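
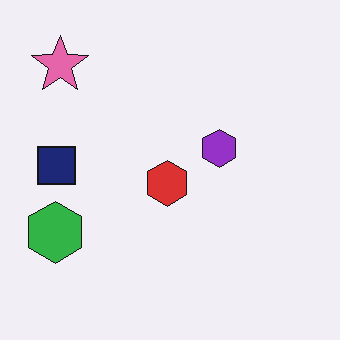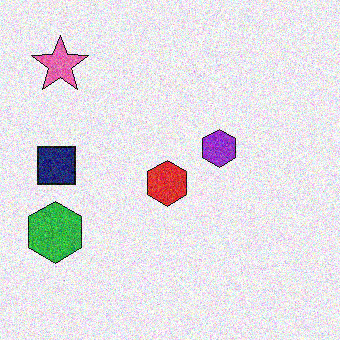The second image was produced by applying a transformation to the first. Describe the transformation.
It was degraded with moderate additive noise.

Random speckle covers the whole image, including the flat background.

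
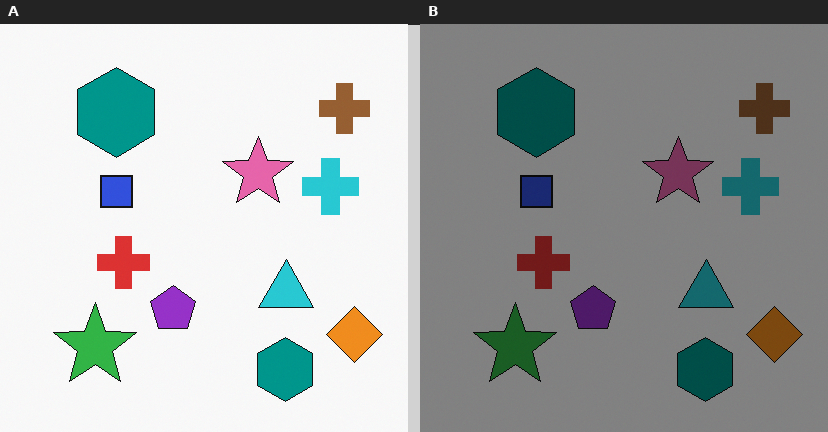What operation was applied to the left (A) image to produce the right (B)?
The transformation is: darkened a lot.

Every pixel — background and shapes alike — is uniformly darkened.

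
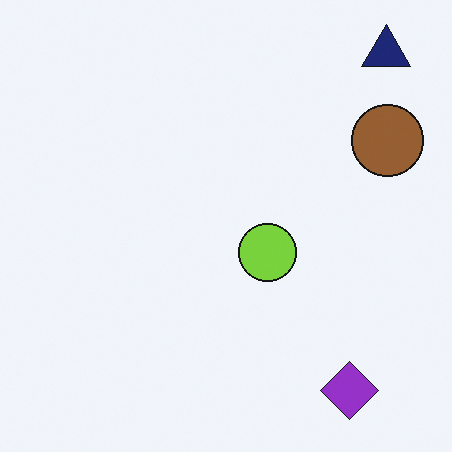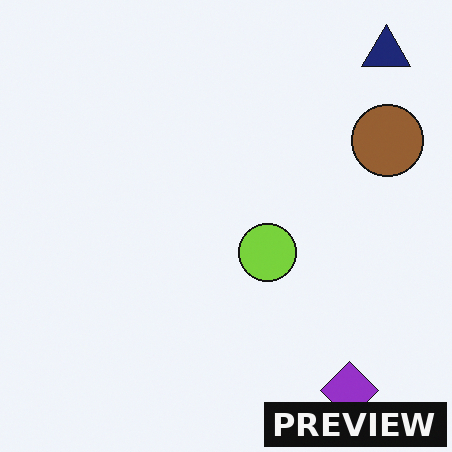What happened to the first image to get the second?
The image was watermarked with the text "PREVIEW" in the lower-right corner.

A dark label reading "PREVIEW" appears in the lower-right corner.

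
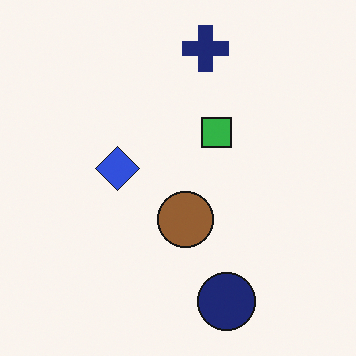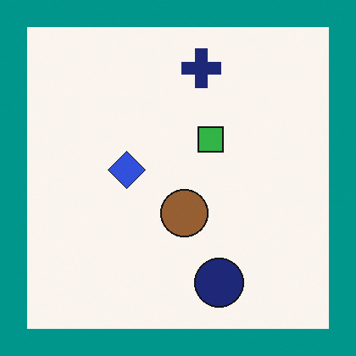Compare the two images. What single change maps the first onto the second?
The second image is the first framed with a teal border.

A solid teal frame runs around the edge of the second image, with the content slightly shrunk inside it.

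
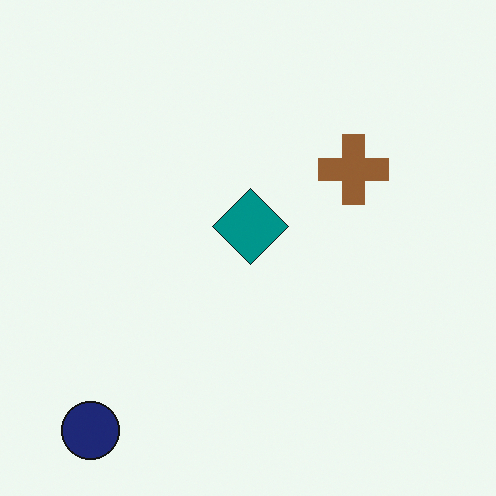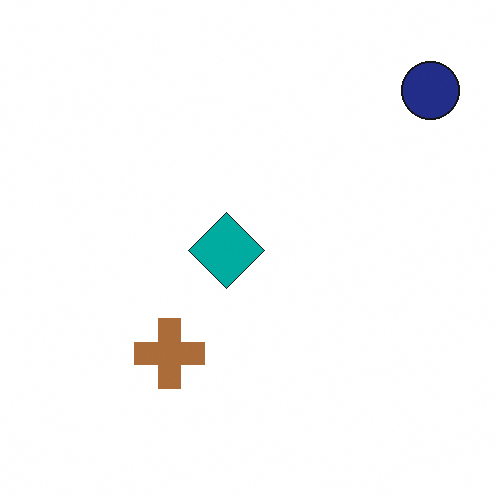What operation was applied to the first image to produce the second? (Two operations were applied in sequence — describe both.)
The image was brightened a little, then transposed (reflected across the top-left ↔ bottom-right diagonal).

Every pixel — background and shapes alike — is uniformly brightened. Shapes have swapped their row and column positions — what was in the top-right is now in the bottom-left — a diagonal reflection.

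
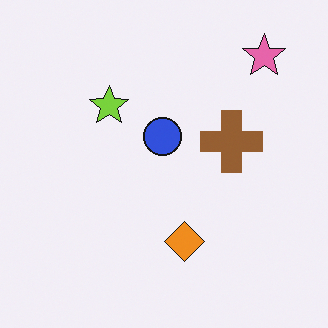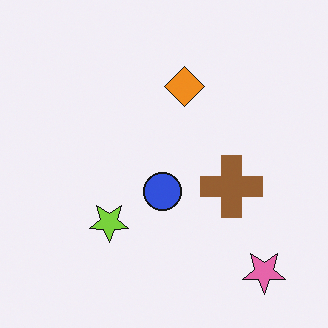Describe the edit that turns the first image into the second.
Flipped vertically (top ↔ bottom).

The pink star is in the top-right of the first image and the bottom-right of the second — shapes on opposite sides of the horizontal midline have swapped in a mirror flip.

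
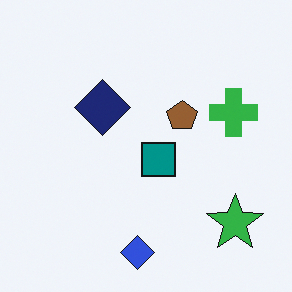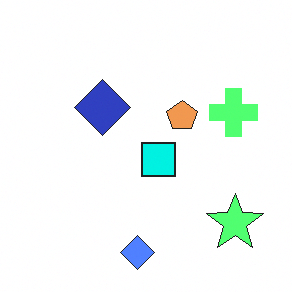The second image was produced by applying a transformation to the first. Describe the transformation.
It was substantially brightened.

Every pixel — background and shapes alike — is uniformly brightened.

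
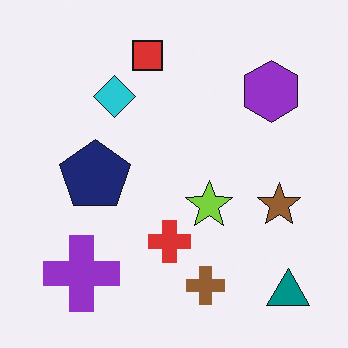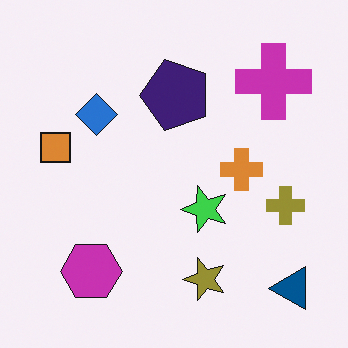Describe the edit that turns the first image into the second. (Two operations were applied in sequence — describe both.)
It was transposed (reflected across the top-left ↔ bottom-right diagonal), then hue-shifted by a small amount.

Shapes have swapped their row and column positions — what was in the top-right is now in the bottom-left — a diagonal reflection. Every shape's color has rotated by the same amount around the hue wheel — a uniform hue shift.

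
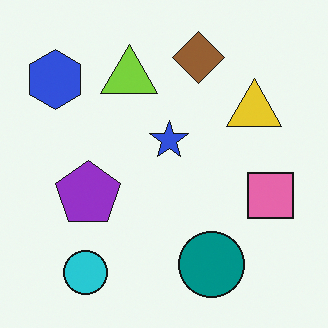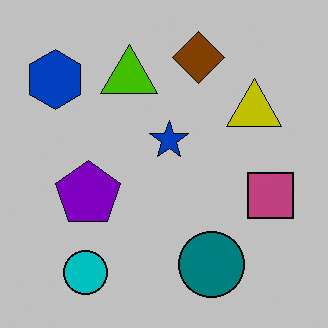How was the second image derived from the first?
This is the original image heavily posterized to just a handful of flat colors.

Each flat color has snapped to a coarser quantized level — most visibly, the near-white background has dropped to a flat grey.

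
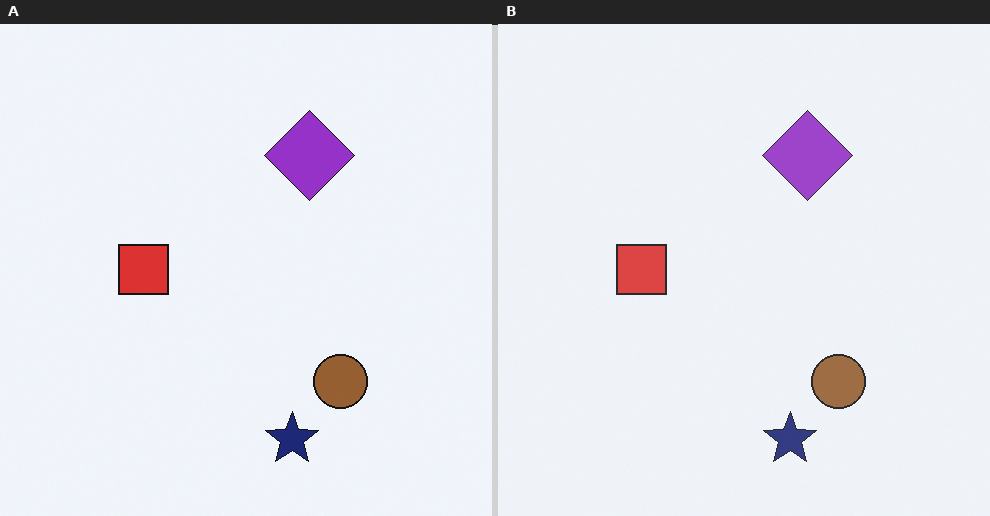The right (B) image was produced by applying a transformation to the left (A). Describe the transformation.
Given slightly reduced contrast.

Tones are pushed toward mid-grey across the whole image — a global contrast change.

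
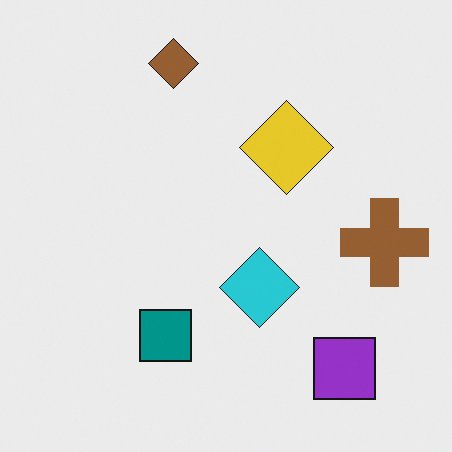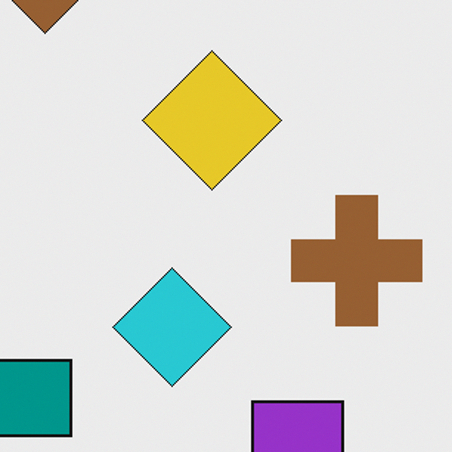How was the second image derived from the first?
It was cropped slightly and scaled back up.

The visible shapes are larger and the field of view is narrower; shapes near the original edges may be partly or wholly outside the frame — a crop-and-rescale.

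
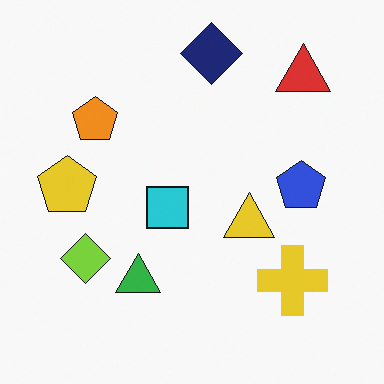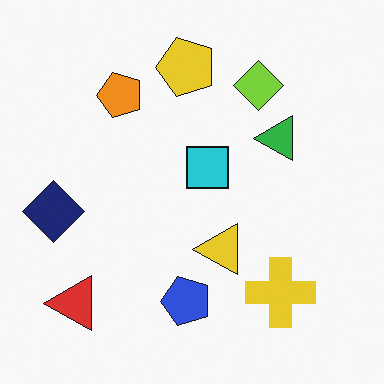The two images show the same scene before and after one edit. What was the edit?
The image was transposed (reflected across the top-left ↔ bottom-right diagonal).

Shapes have swapped their row and column positions — what was in the top-right is now in the bottom-left — a diagonal reflection.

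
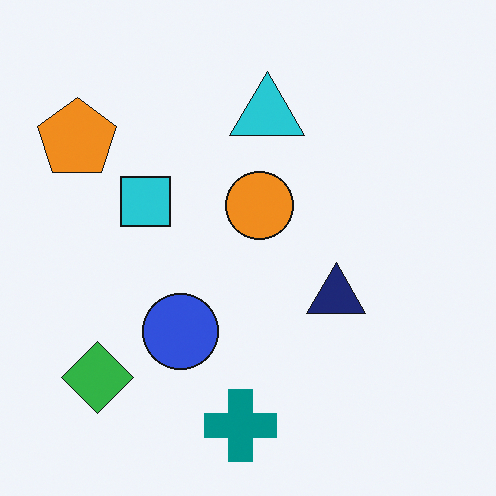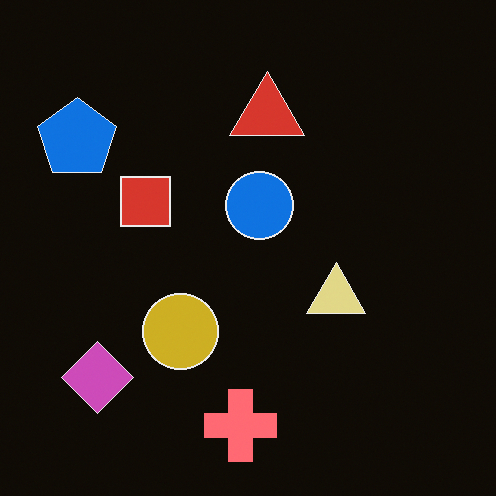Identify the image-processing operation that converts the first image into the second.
It was color-inverted (negative).

The light background has become dark and every shape's color is its complement — a photographic negative.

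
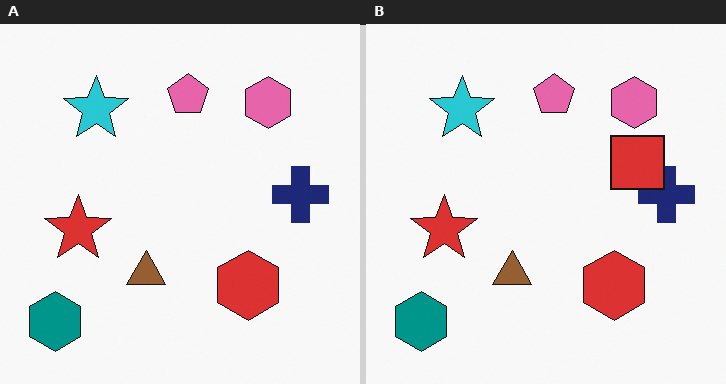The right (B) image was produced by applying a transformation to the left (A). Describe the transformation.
This is the original image overlaid with an additional red square.

A red square appears in the right (B) image that is absent from the left (A).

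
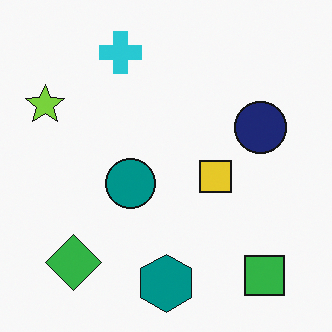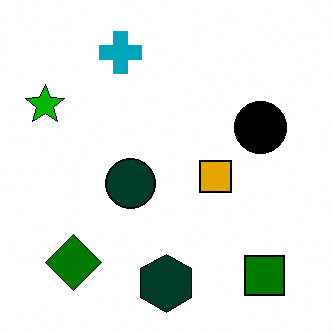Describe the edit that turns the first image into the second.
The transformation is: given much higher contrast.

Tones are pushed away from mid-grey across the whole image — a global contrast change.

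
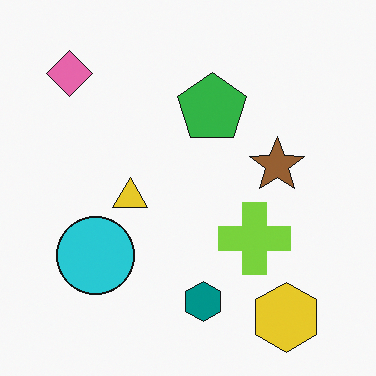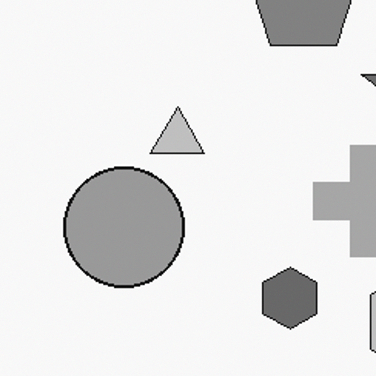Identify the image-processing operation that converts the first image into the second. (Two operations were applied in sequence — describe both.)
The transformation is: cropped slightly and scaled back up, then converted to grayscale.

The visible shapes are larger and the field of view is narrower; shapes near the original edges may be partly or wholly outside the frame — a crop-and-rescale. All color is removed — every shape is now a shade of grey.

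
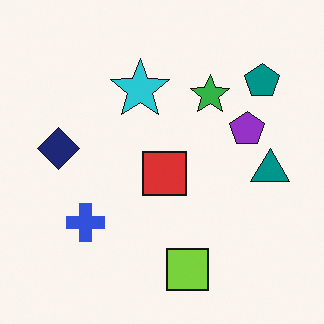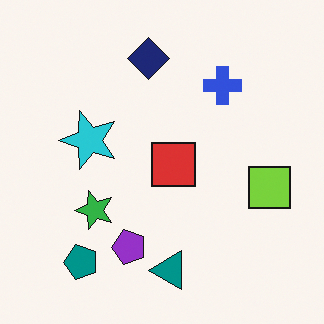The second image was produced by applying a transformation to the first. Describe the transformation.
This is the original image transposed (reflected across the top-left ↔ bottom-right diagonal).

Shapes have swapped their row and column positions — what was in the top-right is now in the bottom-left — a diagonal reflection.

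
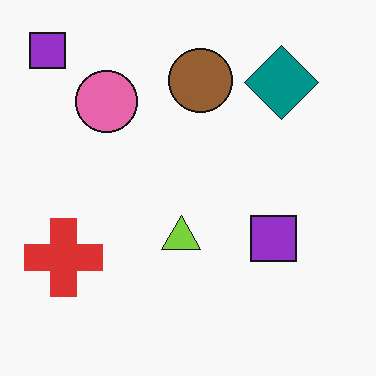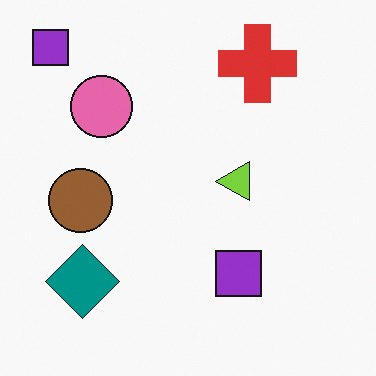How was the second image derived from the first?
The second image is the first transposed (reflected across the top-left ↔ bottom-right diagonal).

Shapes have swapped their row and column positions — what was in the top-right is now in the bottom-left — a diagonal reflection.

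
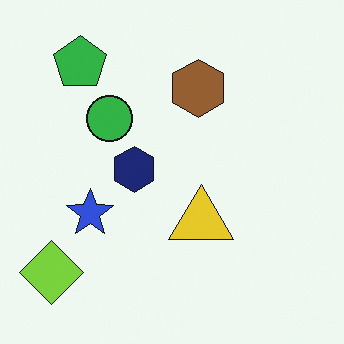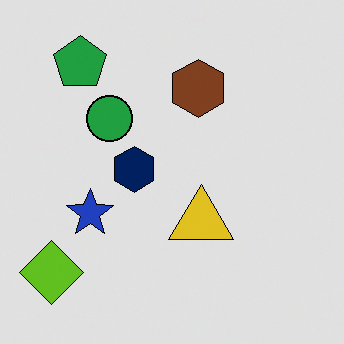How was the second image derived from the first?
Moderately posterized.

Each flat color has snapped to a coarser quantized level — most visibly, the near-white background has dropped to a flat grey.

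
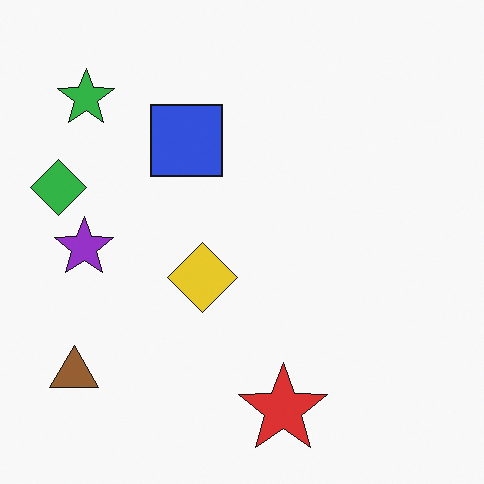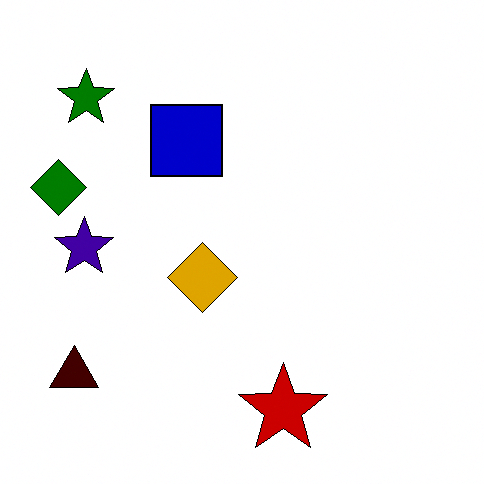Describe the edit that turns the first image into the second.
The second image is the first boosted in contrast.

Tones are pushed away from mid-grey across the whole image — a global contrast change.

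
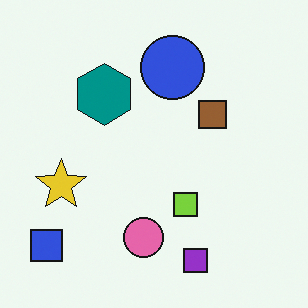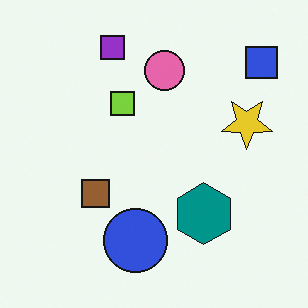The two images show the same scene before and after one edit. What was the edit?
It was rotated 180°.

The blue square sits in the bottom-left of the first image and the top-right of the second — consistent with a whole-image 180° rotation.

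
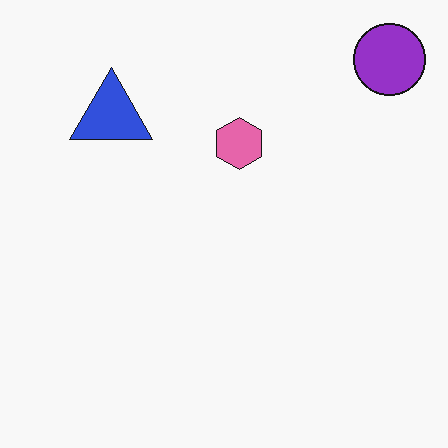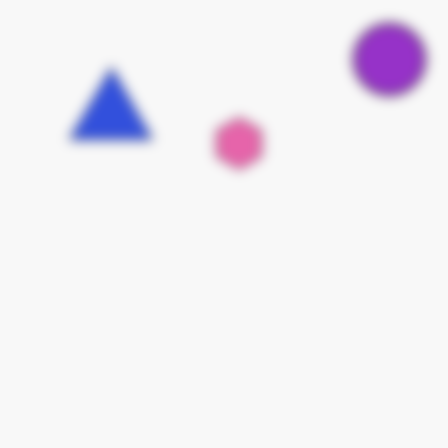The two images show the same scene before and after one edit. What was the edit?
The image was heavily blurred.

Shape edges and outlines are uniformly softened across the whole image.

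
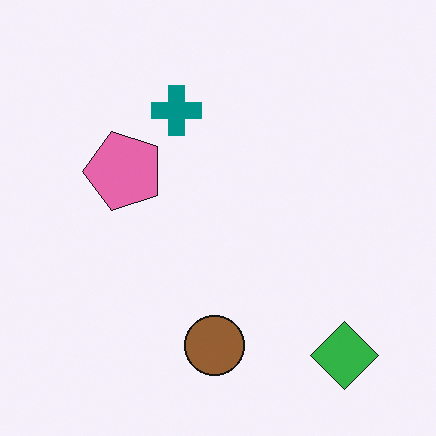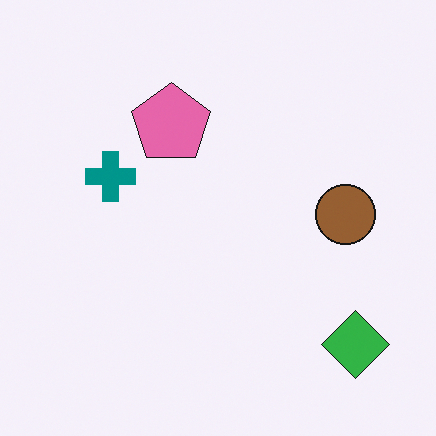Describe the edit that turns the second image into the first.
It was transposed (reflected across the top-left ↔ bottom-right diagonal).

Shapes have swapped their row and column positions — what was in the top-right is now in the bottom-left — a diagonal reflection.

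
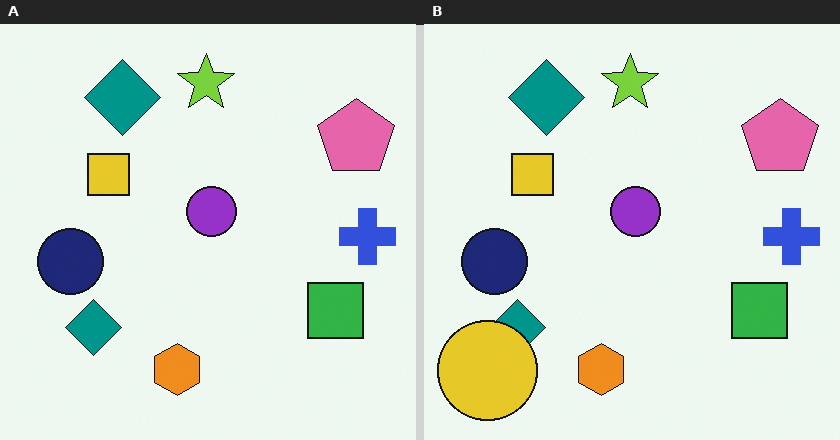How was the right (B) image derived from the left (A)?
Overlaid with an additional yellow circle.

A yellow circle appears in the right (B) image that is absent from the left (A).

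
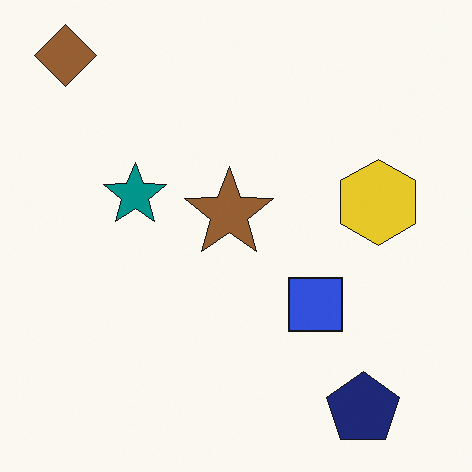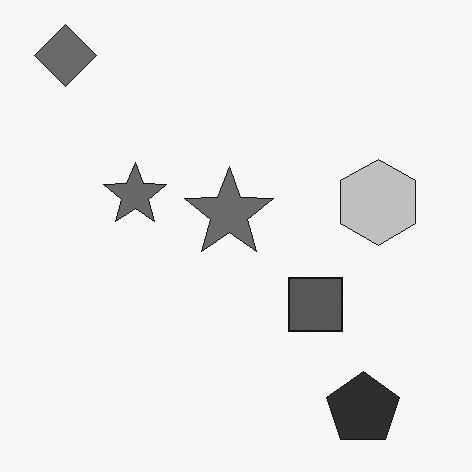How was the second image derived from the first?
Converted to grayscale.

All color is removed — every shape is now a shade of grey.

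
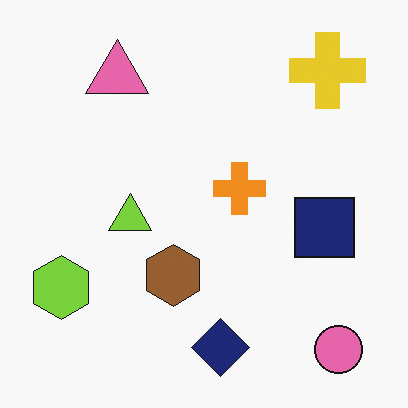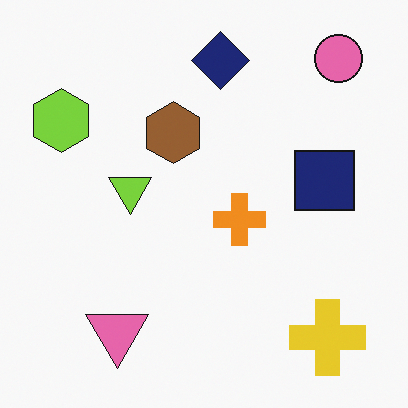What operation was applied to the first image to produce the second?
The second image is the first flipped vertically (top ↔ bottom).

The pink circle is in the bottom-right of the first image and the top-right of the second — shapes on opposite sides of the horizontal midline have swapped in a mirror flip.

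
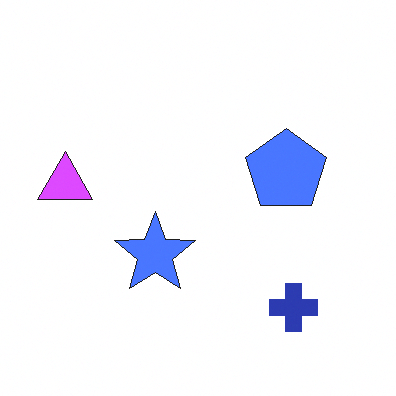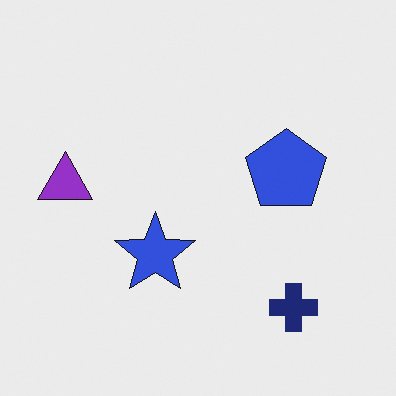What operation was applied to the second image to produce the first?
The transformation is: noticeably brightened.

Every pixel — background and shapes alike — is uniformly brightened.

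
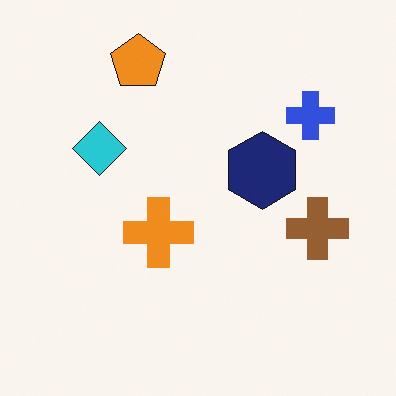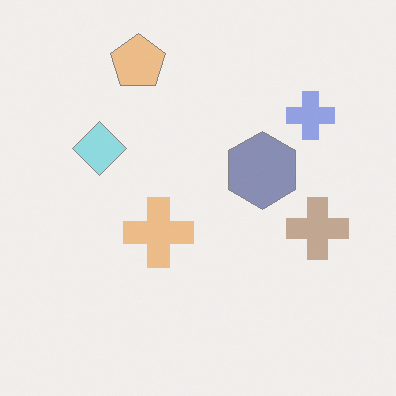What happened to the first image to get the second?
The second image is the first given much lower contrast.

Tones are pushed toward mid-grey across the whole image — a global contrast change.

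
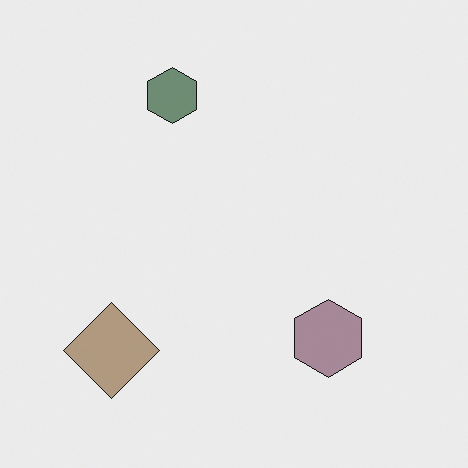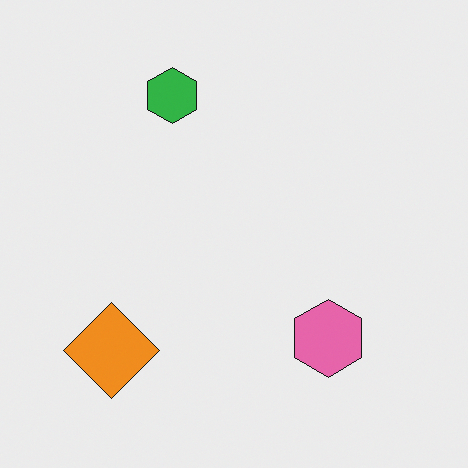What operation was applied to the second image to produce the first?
The image was heavily desaturated.

All colors are more muted and greyish — a global saturation change.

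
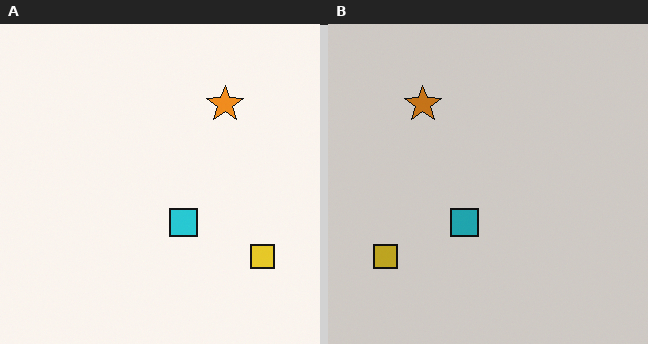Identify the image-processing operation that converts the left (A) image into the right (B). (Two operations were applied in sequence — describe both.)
The transformation is: flipped horizontally (left ↔ right), then slightly darkened.

The yellow square is in the bottom-right of the left (A) image and the bottom-left of the right (B) — shapes on opposite sides of the vertical midline have swapped in a mirror flip. Every pixel — background and shapes alike — is uniformly darkened.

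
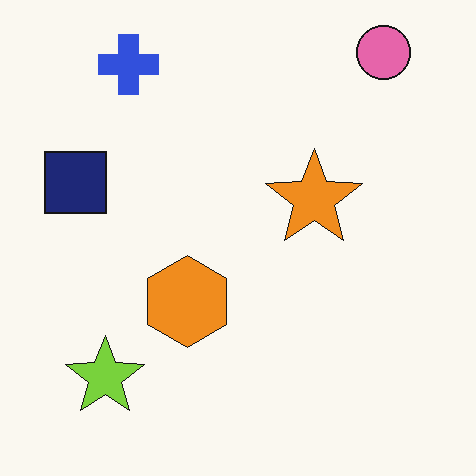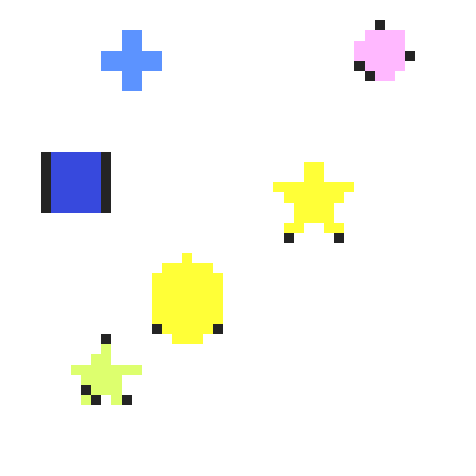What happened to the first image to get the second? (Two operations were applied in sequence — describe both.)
The second image is the first coarsely pixelated, then substantially brightened.

Shapes are reduced to large square blocks; fine edges and outlines are lost — a downscale-then-upscale (mosaic) effect. Every pixel — background and shapes alike — is uniformly brightened.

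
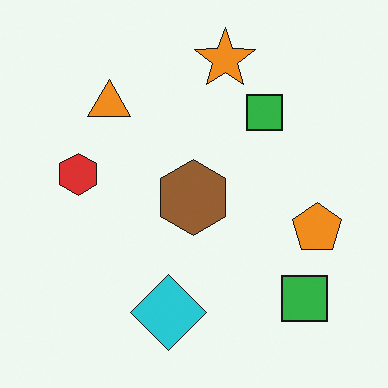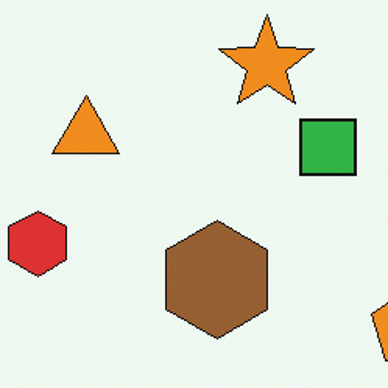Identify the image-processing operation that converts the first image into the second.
The transformation is: cropped slightly and scaled back up.

The visible shapes are larger and the field of view is narrower; shapes near the original edges may be partly or wholly outside the frame — a crop-and-rescale.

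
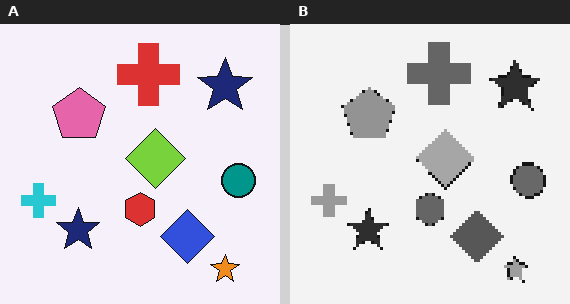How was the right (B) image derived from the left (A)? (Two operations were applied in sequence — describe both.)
It was converted to grayscale, then lightly pixelated (a mild mosaic effect).

All color is removed — every shape is now a shade of grey. Shapes are reduced to large square blocks; fine edges and outlines are lost — a downscale-then-upscale (mosaic) effect.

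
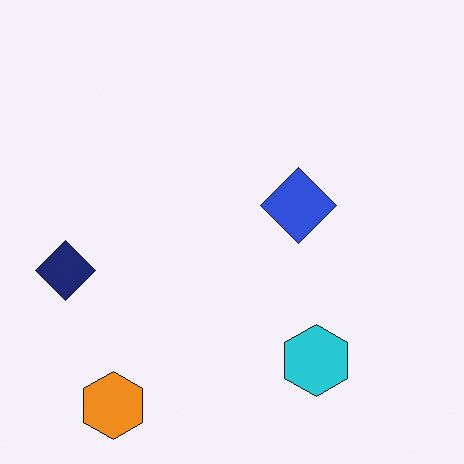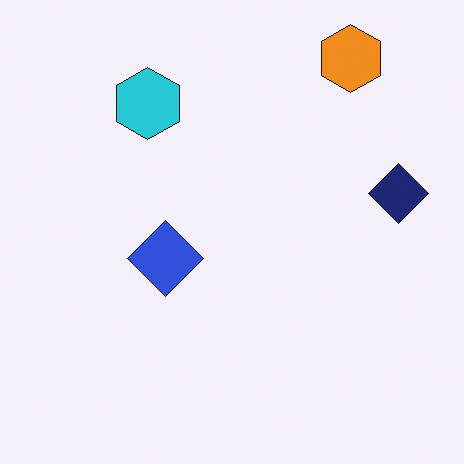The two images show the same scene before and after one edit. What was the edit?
It was rotated 180°.

The orange hexagon sits in the bottom-left of the first image and the top-right of the second — consistent with a whole-image 180° rotation.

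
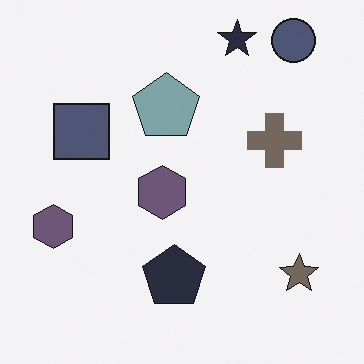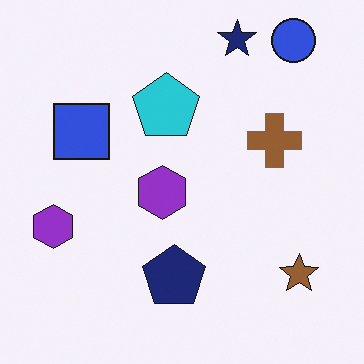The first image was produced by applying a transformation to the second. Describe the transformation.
The image was heavily desaturated.

All colors are more muted and greyish — a global saturation change.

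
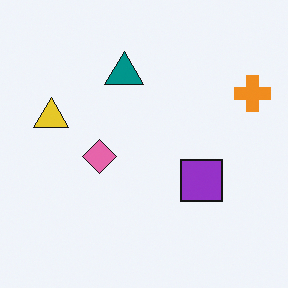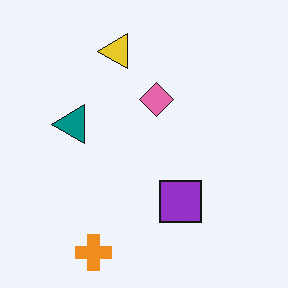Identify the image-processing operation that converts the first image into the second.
This is the original image transposed (reflected across the top-left ↔ bottom-right diagonal).

Shapes have swapped their row and column positions — what was in the top-right is now in the bottom-left — a diagonal reflection.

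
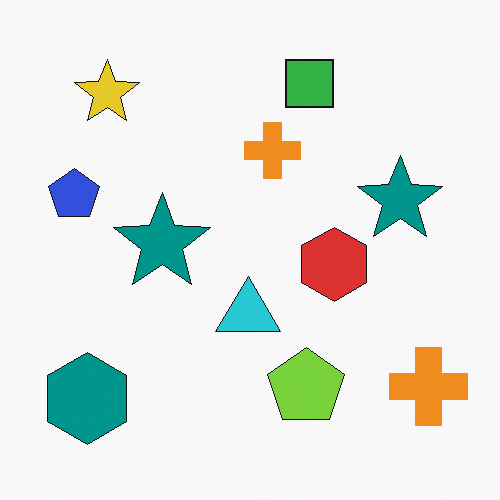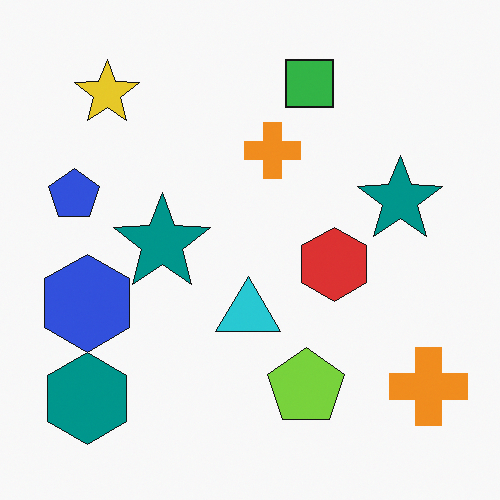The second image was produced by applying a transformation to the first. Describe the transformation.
The image was overlaid with an additional blue hexagon.

A blue hexagon appears in the second image that is absent from the first.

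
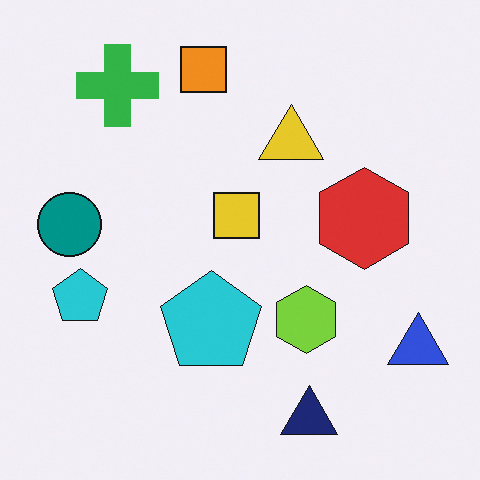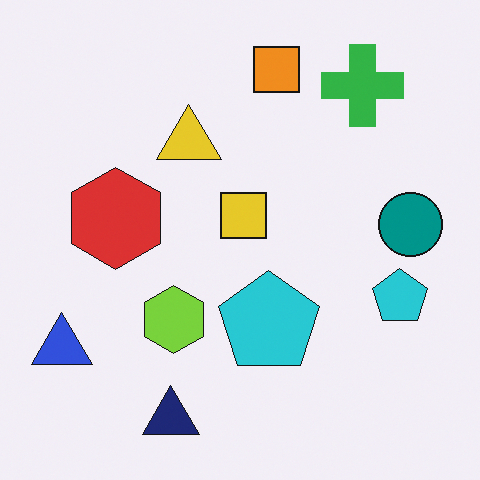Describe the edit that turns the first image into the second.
This is the original image flipped horizontally (left ↔ right).

The blue triangle is in the bottom-right of the first image and the bottom-left of the second — shapes on opposite sides of the vertical midline have swapped in a mirror flip.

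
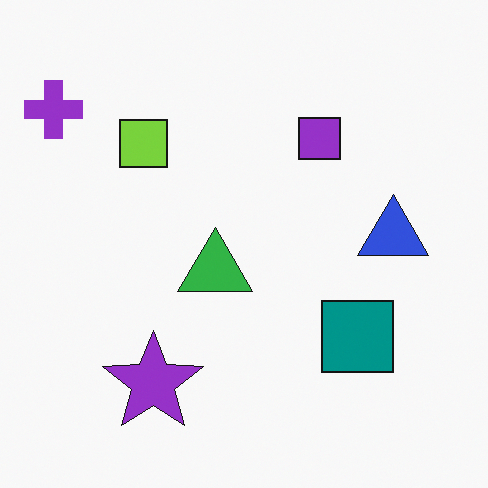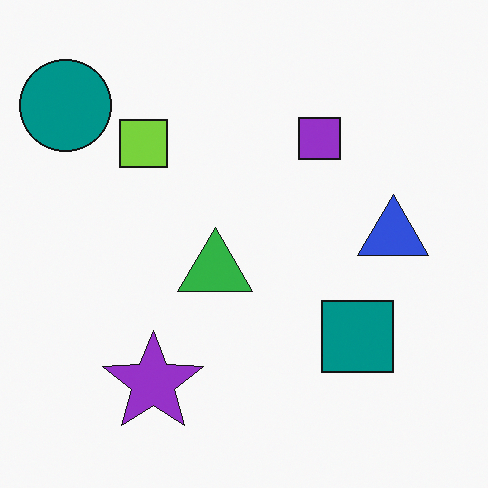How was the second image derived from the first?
This is the original image overlaid with an additional teal circle.

A teal circle appears in the second image that is absent from the first.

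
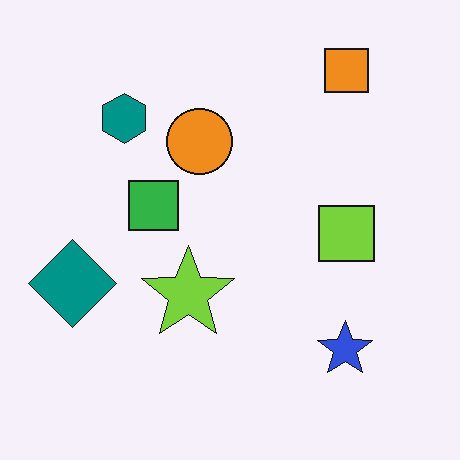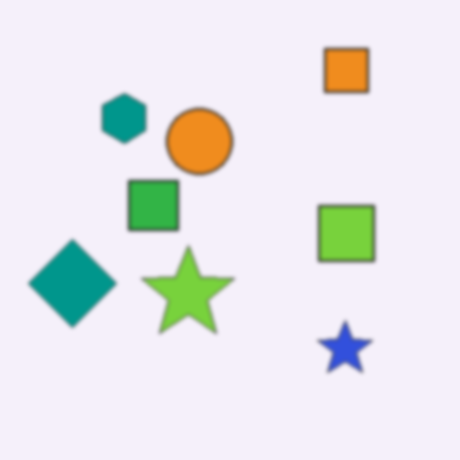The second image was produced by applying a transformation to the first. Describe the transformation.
Lightly blurred.

Shape edges and outlines are uniformly softened across the whole image.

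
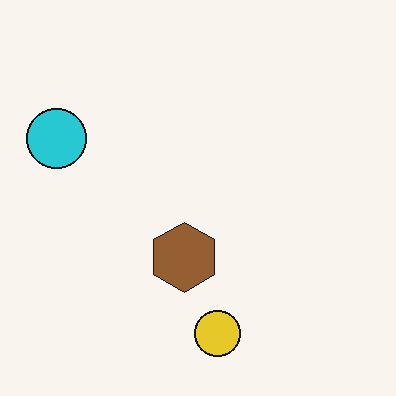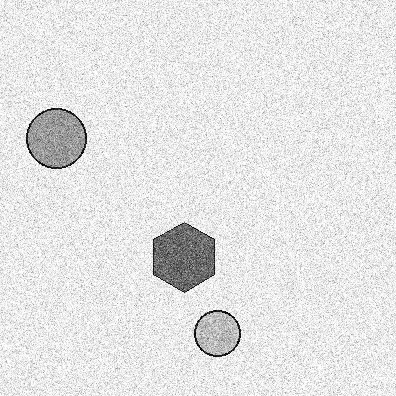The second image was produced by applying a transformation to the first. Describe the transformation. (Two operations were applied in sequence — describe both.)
This is the original image degraded with a thick layer of grain, then converted to grayscale.

Random speckle covers the whole image, including the flat background. All color is removed — every shape is now a shade of grey.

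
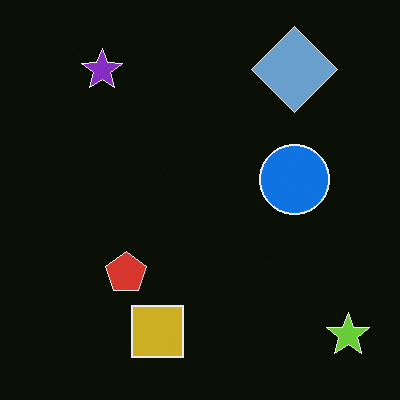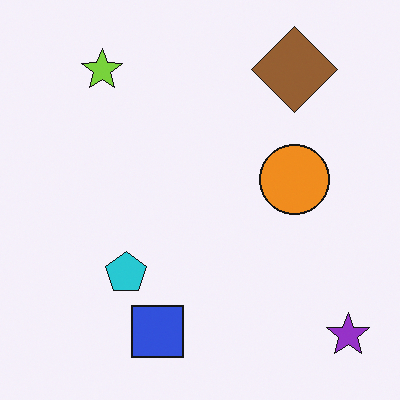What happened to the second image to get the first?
The first image is the second color-inverted (negative).

The light background has become dark and every shape's color is its complement — a photographic negative.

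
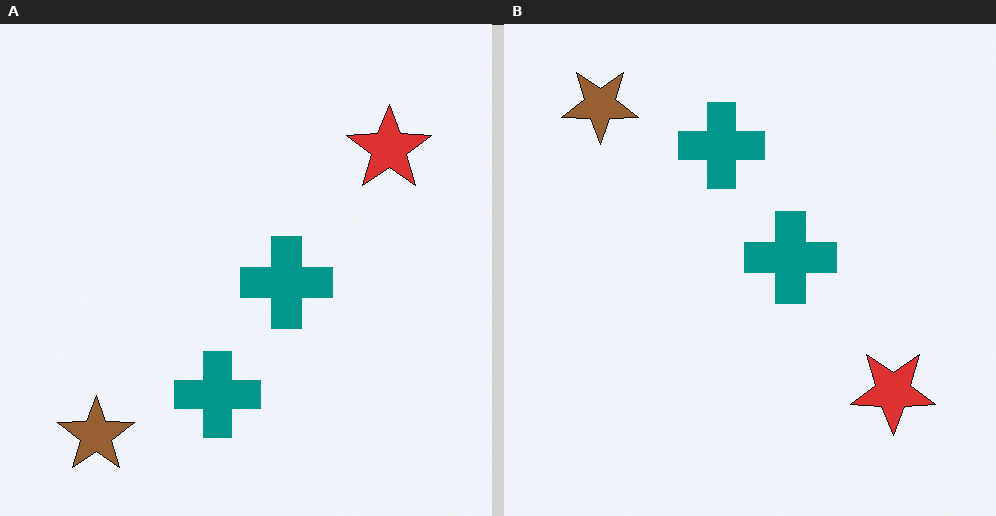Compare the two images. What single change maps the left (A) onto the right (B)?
This is the original image flipped vertically (top ↔ bottom).

The brown star is in the bottom-left of the left (A) image and the top-left of the right (B) — shapes on opposite sides of the horizontal midline have swapped in a mirror flip.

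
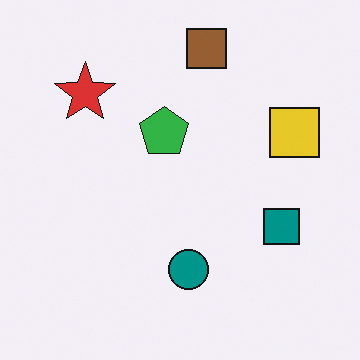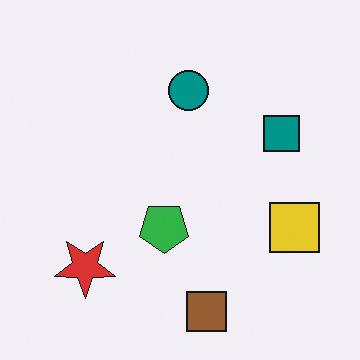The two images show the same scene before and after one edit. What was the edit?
The transformation is: flipped vertically (top ↔ bottom).

The brown square is in the top of the first image and the bottom of the second — shapes on opposite sides of the horizontal midline have swapped in a mirror flip.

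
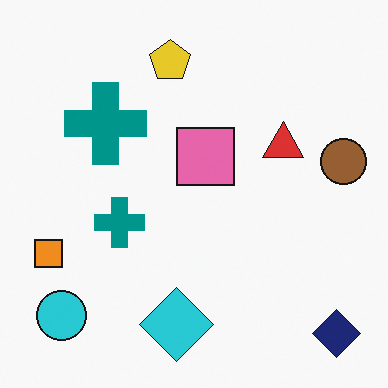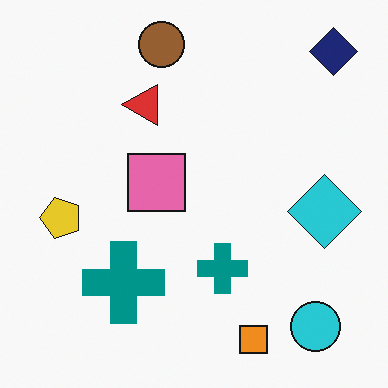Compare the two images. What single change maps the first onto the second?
The image was rotated 90° counter-clockwise.

The navy diamond sits in the bottom-right of the first image and the top-right of the second — consistent with a whole-image 90° counter-clockwise rotation.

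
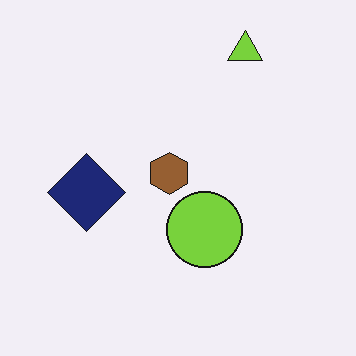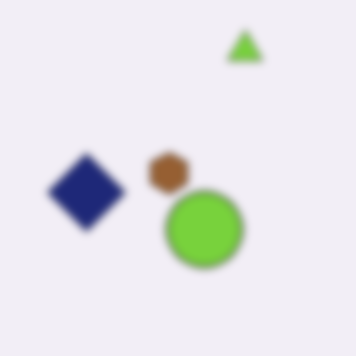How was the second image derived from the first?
This is the original image noticeably gaussian-blurred.

Shape edges and outlines are uniformly softened across the whole image.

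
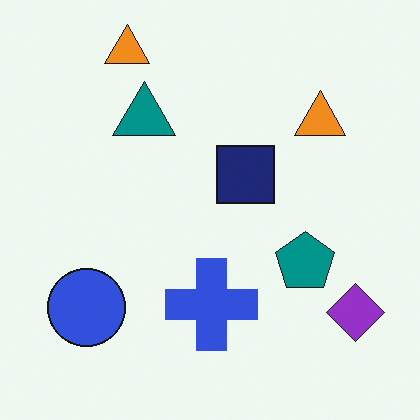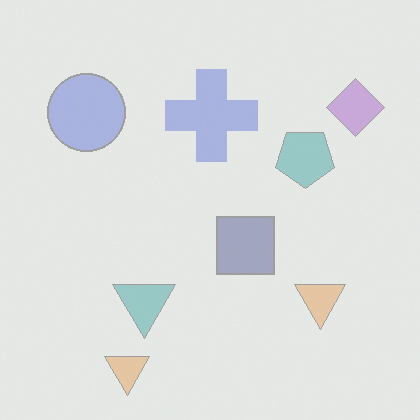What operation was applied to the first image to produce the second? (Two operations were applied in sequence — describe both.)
The second image is the first given much lower contrast, then flipped vertically (top ↔ bottom).

Tones are pushed toward mid-grey across the whole image — a global contrast change. The purple diamond is in the bottom-right of the first image and the top-right of the second — shapes on opposite sides of the horizontal midline have swapped in a mirror flip.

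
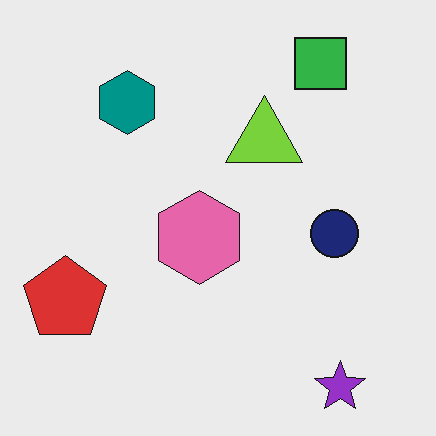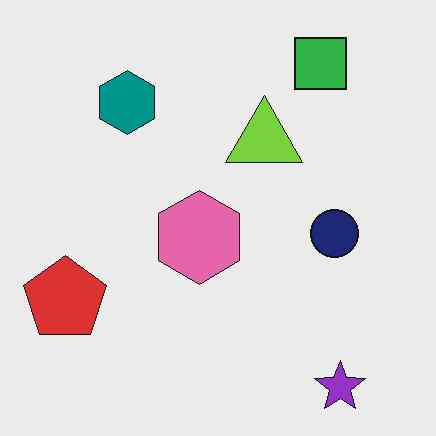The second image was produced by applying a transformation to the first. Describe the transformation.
This is the original image given moderate JPEG compression.

Blocky 8×8 compression artifacts appear around shape edges and the flat background shows ringing — characteristic JPEG degradation.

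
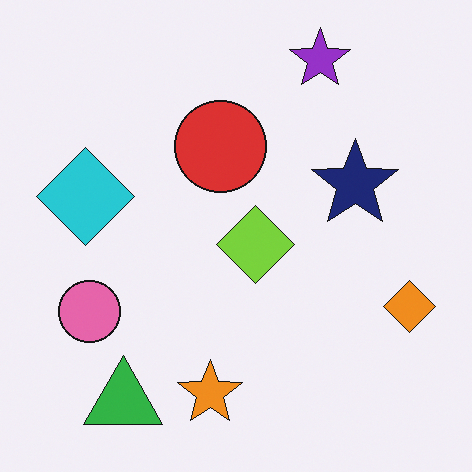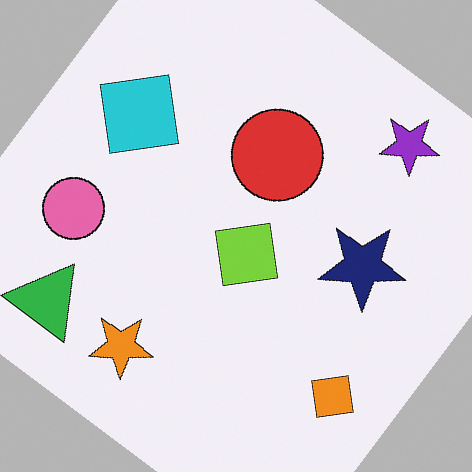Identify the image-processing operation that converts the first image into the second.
Rotated clockwise by a large amount — several tens of degrees.

Every shape is tilted by the same angle and the image corners show triangular fill wedges — a whole-image rotation by a non-right angle.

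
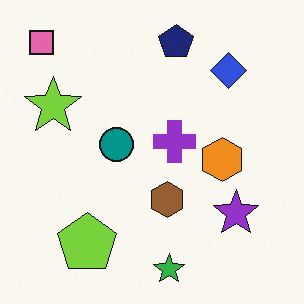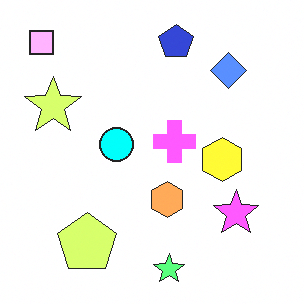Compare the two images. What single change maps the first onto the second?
The transformation is: noticeably brightened.

Every pixel — background and shapes alike — is uniformly brightened.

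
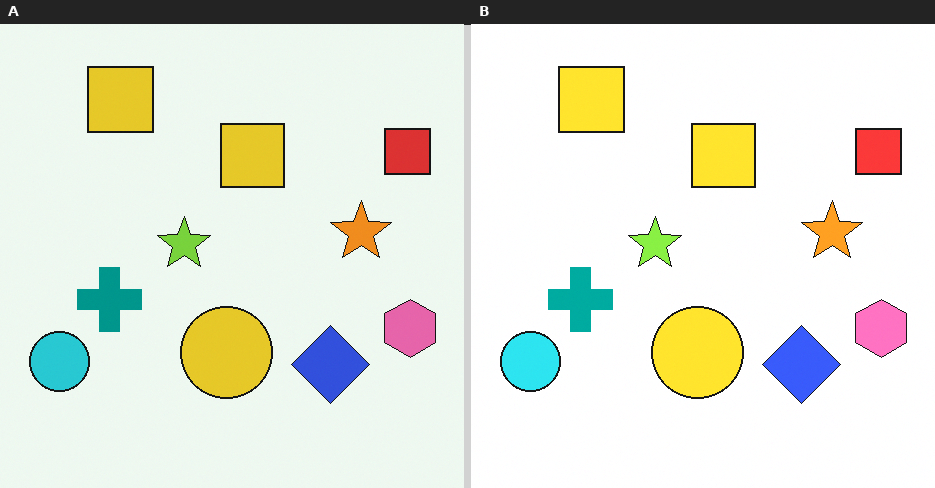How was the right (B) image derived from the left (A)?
Slightly brightened.

Every pixel — background and shapes alike — is uniformly brightened.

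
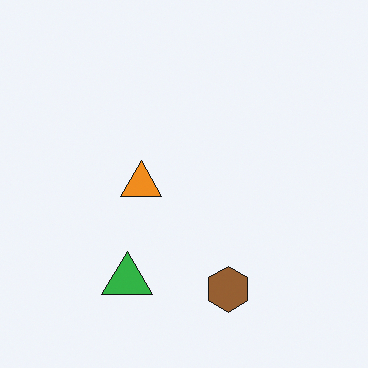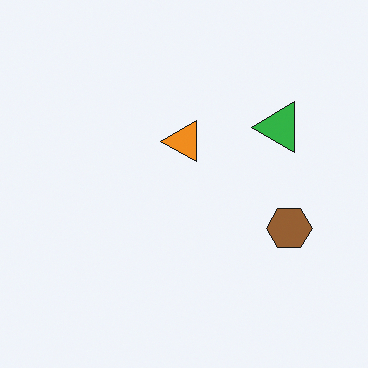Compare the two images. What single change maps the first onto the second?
The image was transposed (reflected across the top-left ↔ bottom-right diagonal).

Shapes have swapped their row and column positions — what was in the top-right is now in the bottom-left — a diagonal reflection.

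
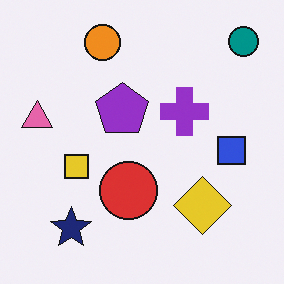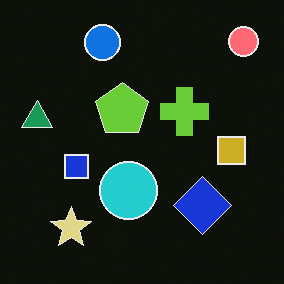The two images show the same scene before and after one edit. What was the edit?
The image was color-inverted (negative).

The light background has become dark and every shape's color is its complement — a photographic negative.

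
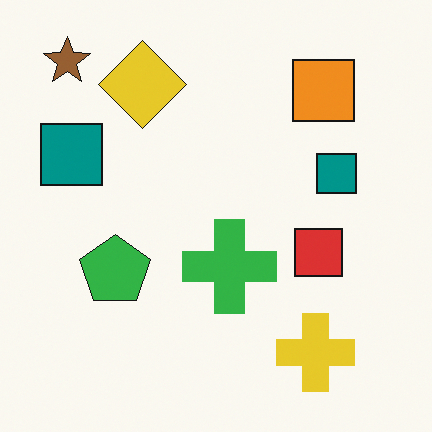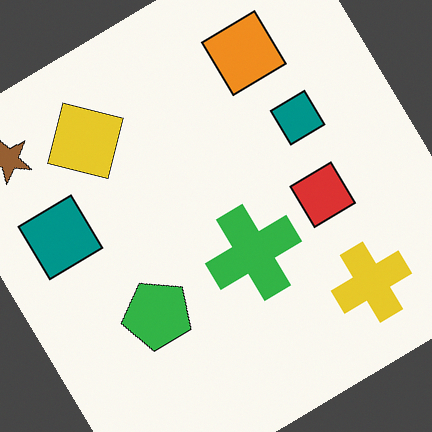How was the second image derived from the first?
The image was rotated counter-clockwise by a large amount — several tens of degrees.

Every shape is tilted by the same angle and the image corners show triangular fill wedges — a whole-image rotation by a non-right angle.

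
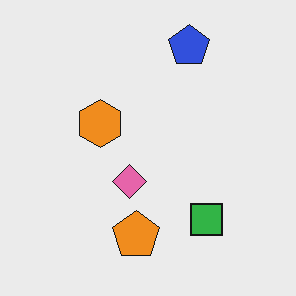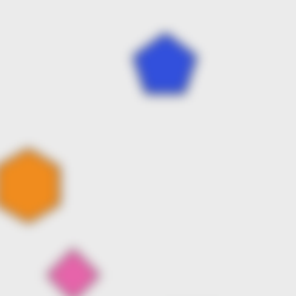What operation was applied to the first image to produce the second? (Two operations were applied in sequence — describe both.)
This is the original image noticeably gaussian-blurred, then cropped slightly and scaled back up.

Shape edges and outlines are uniformly softened across the whole image. The visible shapes are larger and the field of view is narrower; shapes near the original edges may be partly or wholly outside the frame — a crop-and-rescale.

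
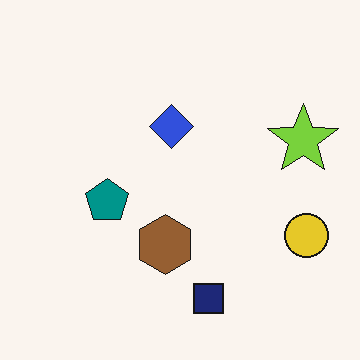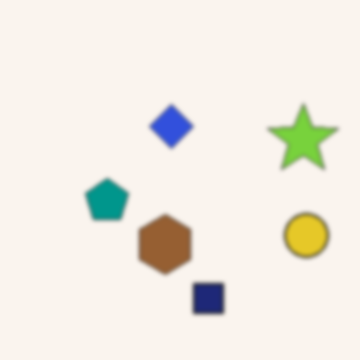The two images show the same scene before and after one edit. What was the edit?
The second image is the first lightly blurred.

Shape edges and outlines are uniformly softened across the whole image.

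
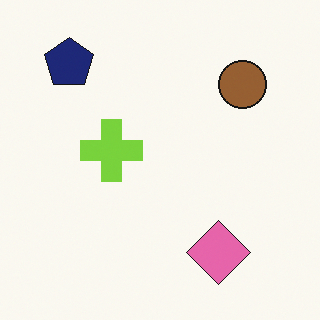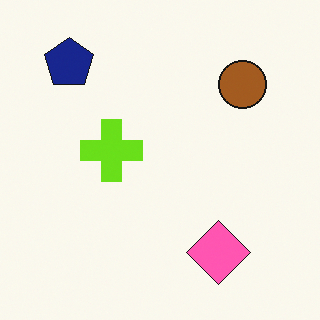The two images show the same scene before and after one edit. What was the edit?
This is the original image slightly oversaturated.

All colors are more vivid — a global saturation change.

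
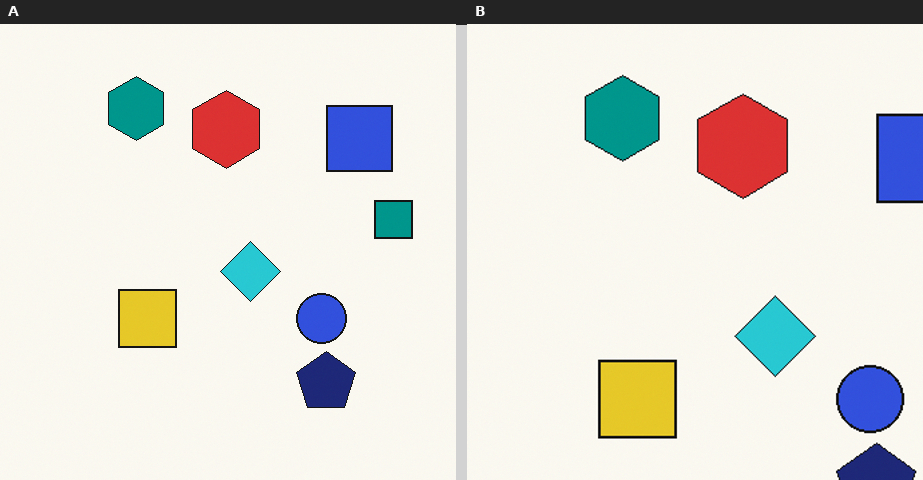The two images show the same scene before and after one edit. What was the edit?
Cropped slightly and scaled back up.

The visible shapes are larger and the field of view is narrower; shapes near the original edges may be partly or wholly outside the frame — a crop-and-rescale.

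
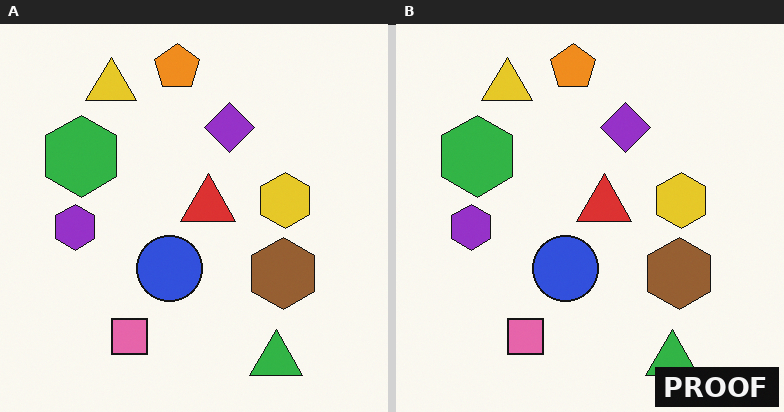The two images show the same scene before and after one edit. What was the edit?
The right (B) image is the left (A) watermarked with the text "PROOF" in the lower-right corner.

A dark label reading "PROOF" appears in the lower-right corner.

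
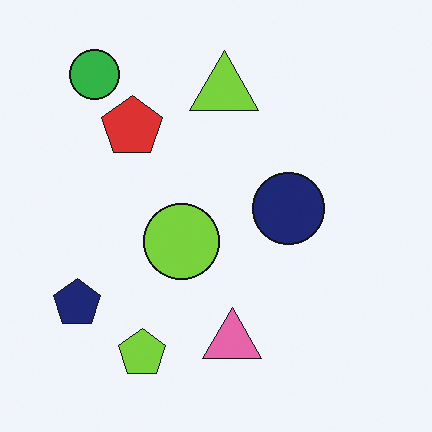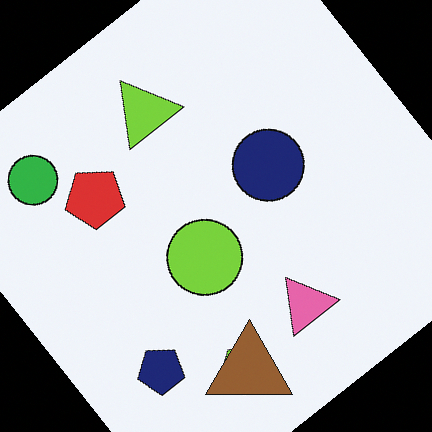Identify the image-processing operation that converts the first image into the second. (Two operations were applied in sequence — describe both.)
The transformation is: rotated counter-clockwise by a large amount — several tens of degrees, then overlaid with an additional brown triangle.

Every shape is tilted by the same angle and the image corners show triangular fill wedges — a whole-image rotation by a non-right angle. A brown triangle appears in the second image that is absent from the first.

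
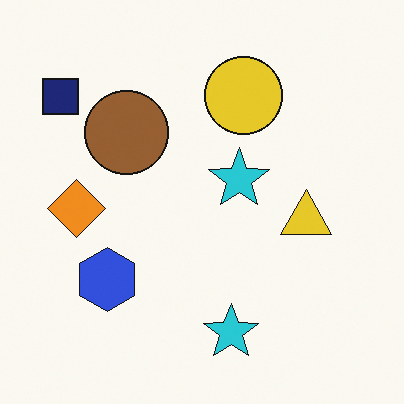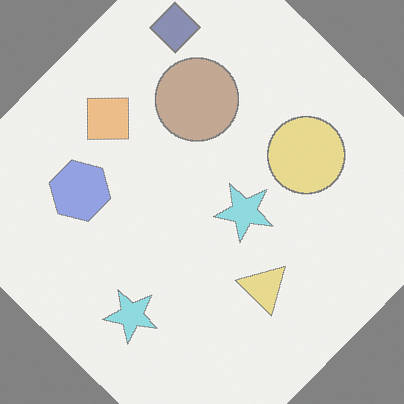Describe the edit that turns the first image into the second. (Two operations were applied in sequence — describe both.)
This is the original image washed out (contrast reduced), then rotated clockwise by a large amount — several tens of degrees.

Tones are pushed toward mid-grey across the whole image — a global contrast change. Every shape is tilted by the same angle and the image corners show triangular fill wedges — a whole-image rotation by a non-right angle.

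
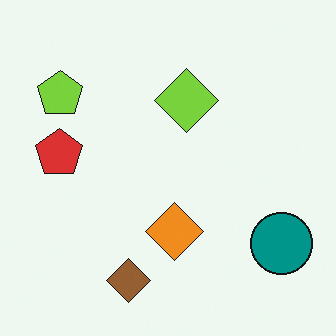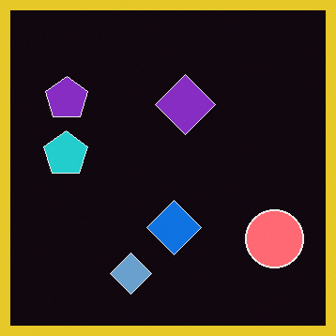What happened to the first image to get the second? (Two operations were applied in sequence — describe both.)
This is the original image color-inverted (negative), then framed with a yellow border.

The light background has become dark and every shape's color is its complement — a photographic negative. A solid yellow frame runs around the edge of the second image, with the content slightly shrunk inside it.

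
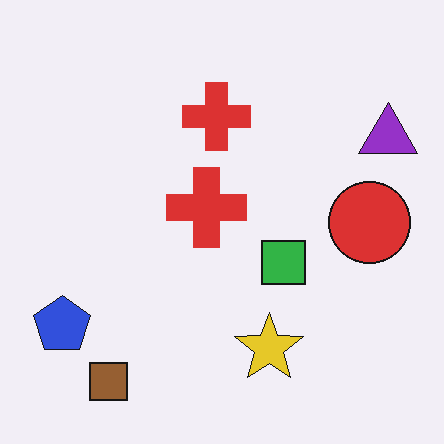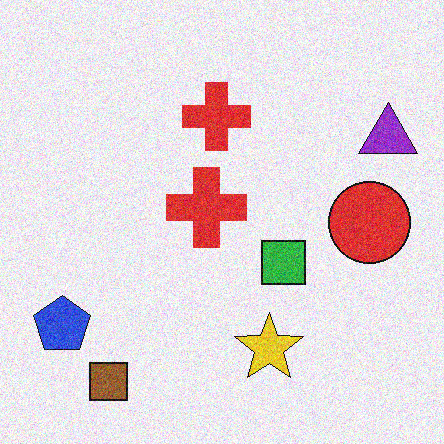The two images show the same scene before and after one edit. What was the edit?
The transformation is: degraded with moderate additive noise.

Random speckle covers the whole image, including the flat background.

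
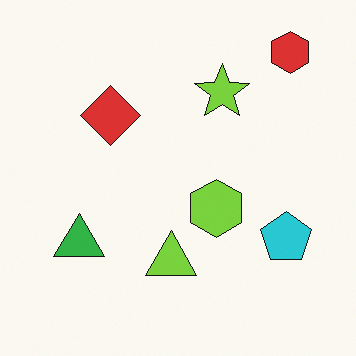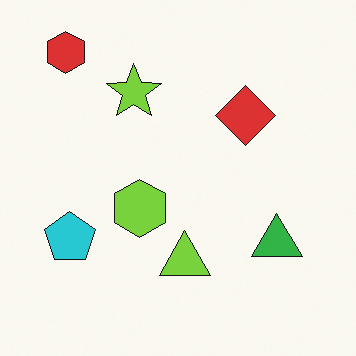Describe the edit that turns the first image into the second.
The image was flipped horizontally (left ↔ right).

The red hexagon is in the top-right of the first image and the top-left of the second — shapes on opposite sides of the vertical midline have swapped in a mirror flip.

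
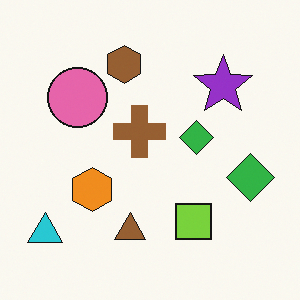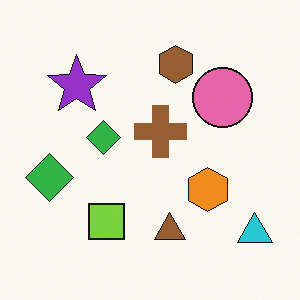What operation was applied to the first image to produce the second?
The transformation is: flipped horizontally (left ↔ right).

The cyan triangle is in the bottom-left of the first image and the bottom-right of the second — shapes on opposite sides of the vertical midline have swapped in a mirror flip.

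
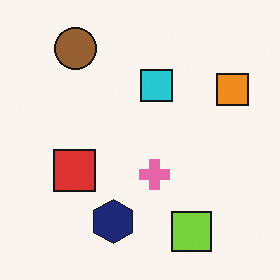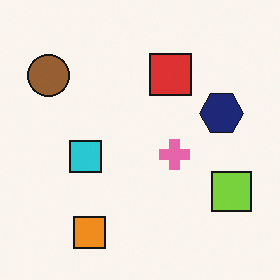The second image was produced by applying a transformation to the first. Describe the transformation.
It was transposed (reflected across the top-left ↔ bottom-right diagonal).

Shapes have swapped their row and column positions — what was in the top-right is now in the bottom-left — a diagonal reflection.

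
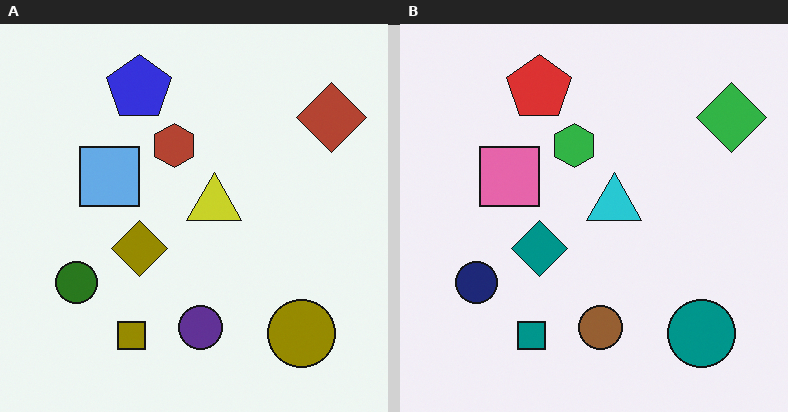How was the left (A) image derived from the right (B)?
The left (A) image is the right (B) hue-shifted by a large amount.

Every shape's color has rotated by the same amount around the hue wheel — a uniform hue shift.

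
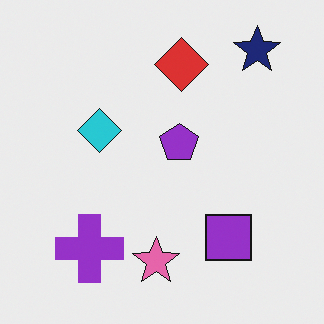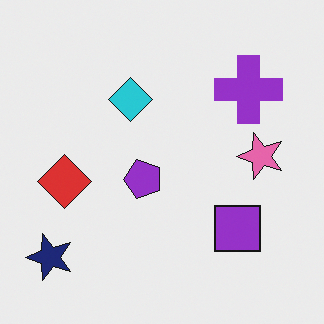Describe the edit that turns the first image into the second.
It was transposed (reflected across the top-left ↔ bottom-right diagonal).

Shapes have swapped their row and column positions — what was in the top-right is now in the bottom-left — a diagonal reflection.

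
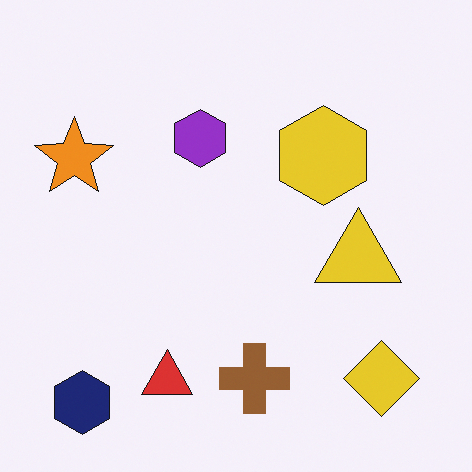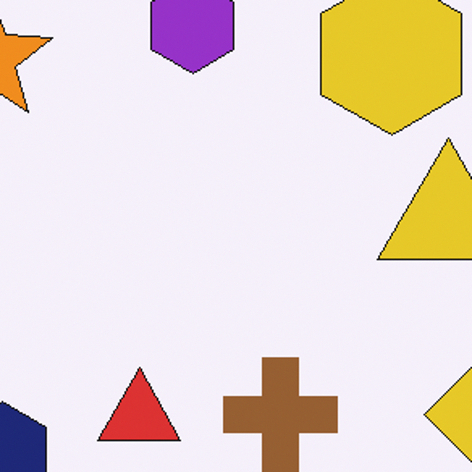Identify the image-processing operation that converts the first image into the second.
The image was cropped tightly and scaled back up.

The visible shapes are larger and the field of view is narrower; shapes near the original edges may be partly or wholly outside the frame — a crop-and-rescale.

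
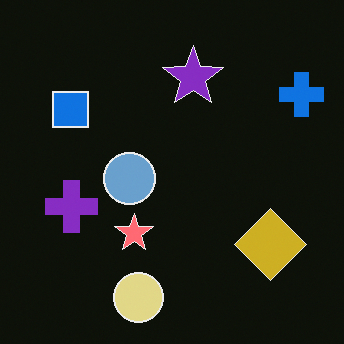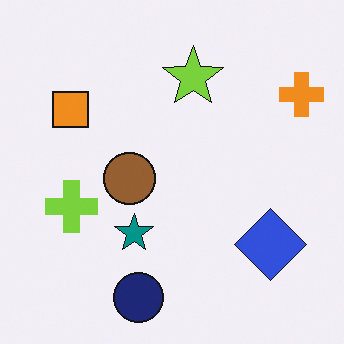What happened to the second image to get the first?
Color-inverted (negative).

The light background has become dark and every shape's color is its complement — a photographic negative.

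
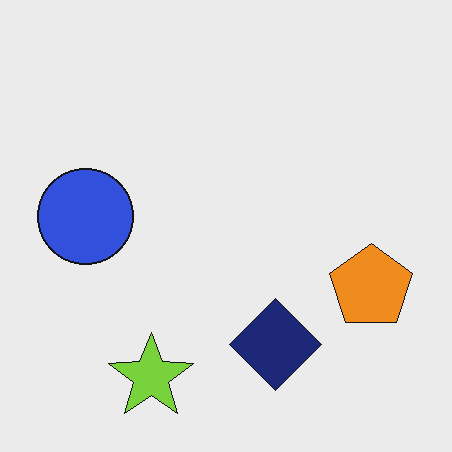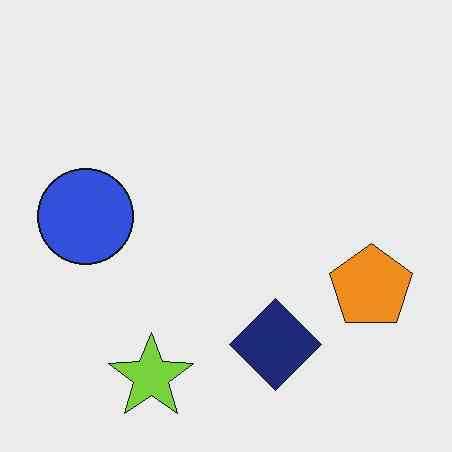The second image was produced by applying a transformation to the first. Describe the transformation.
The transformation is: JPEG-compressed with visible artifacts.

Blocky 8×8 compression artifacts appear around shape edges and the flat background shows ringing — characteristic JPEG degradation.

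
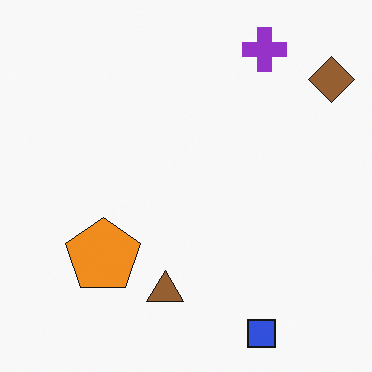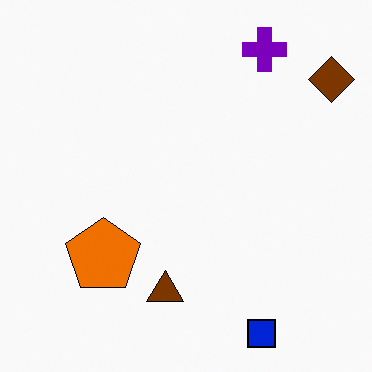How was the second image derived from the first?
Given slightly increased contrast.

Tones are pushed away from mid-grey across the whole image — a global contrast change.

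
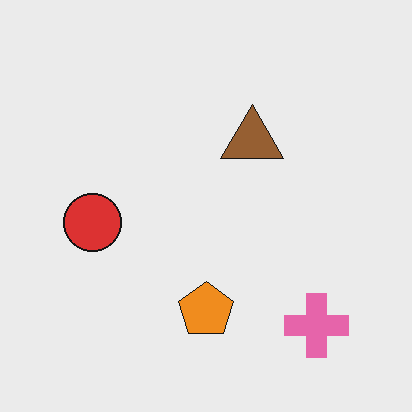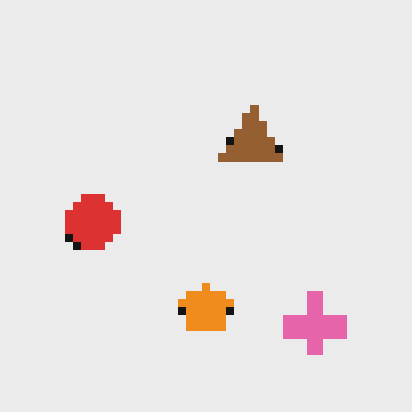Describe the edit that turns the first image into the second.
The transformation is: pixelated into visible square blocks.

Shapes are reduced to large square blocks; fine edges and outlines are lost — a downscale-then-upscale (mosaic) effect.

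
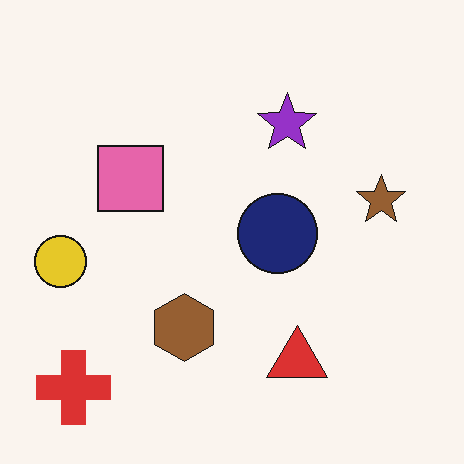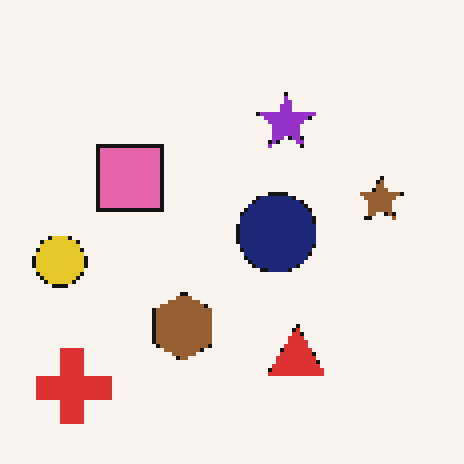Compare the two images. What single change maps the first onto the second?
The second image is the first mildly pixelated.

Shapes are reduced to large square blocks; fine edges and outlines are lost — a downscale-then-upscale (mosaic) effect.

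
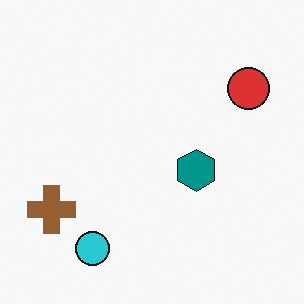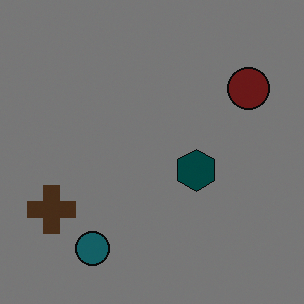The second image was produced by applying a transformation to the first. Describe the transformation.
The image was noticeably darkened.

Every pixel — background and shapes alike — is uniformly darkened.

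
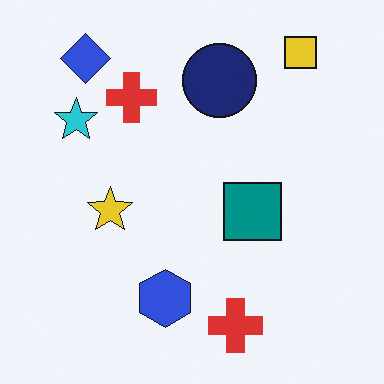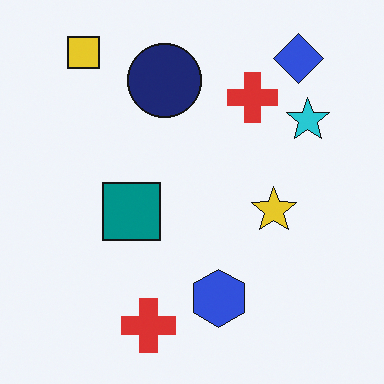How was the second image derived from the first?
The image was flipped horizontally (left ↔ right).

The cyan star is in the top-left of the first image and the top-right of the second — shapes on opposite sides of the vertical midline have swapped in a mirror flip.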